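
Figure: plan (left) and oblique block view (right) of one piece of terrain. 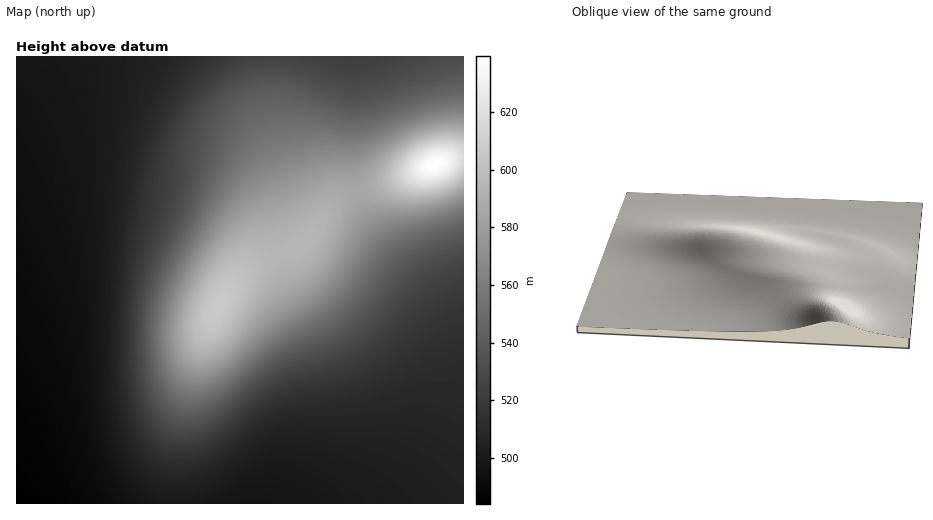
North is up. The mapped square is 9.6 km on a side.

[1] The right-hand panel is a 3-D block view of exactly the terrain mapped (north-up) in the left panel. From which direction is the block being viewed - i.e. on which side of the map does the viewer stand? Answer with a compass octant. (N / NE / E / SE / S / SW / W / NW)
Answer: E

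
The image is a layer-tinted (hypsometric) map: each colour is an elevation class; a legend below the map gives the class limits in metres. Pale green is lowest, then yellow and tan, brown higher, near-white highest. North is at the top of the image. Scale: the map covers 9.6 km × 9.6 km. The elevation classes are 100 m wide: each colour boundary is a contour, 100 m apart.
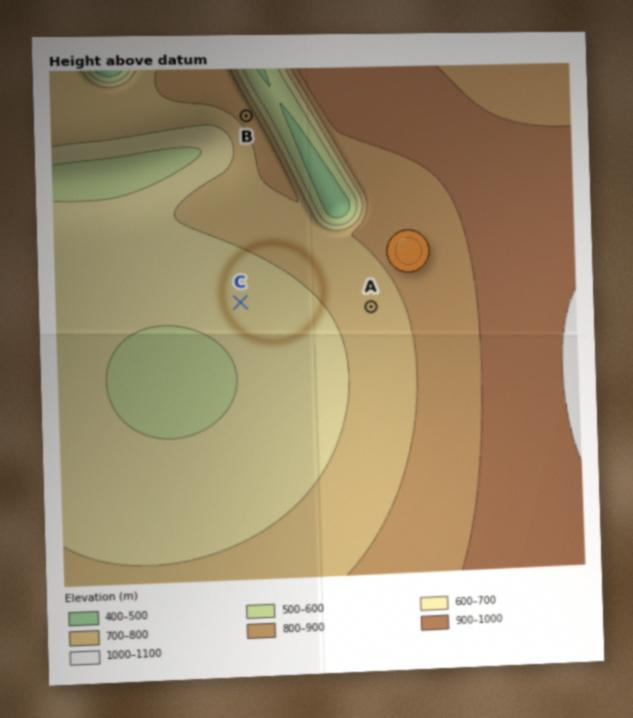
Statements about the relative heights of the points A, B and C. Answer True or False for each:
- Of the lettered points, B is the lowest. False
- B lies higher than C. True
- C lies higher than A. False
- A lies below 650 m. False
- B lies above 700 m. True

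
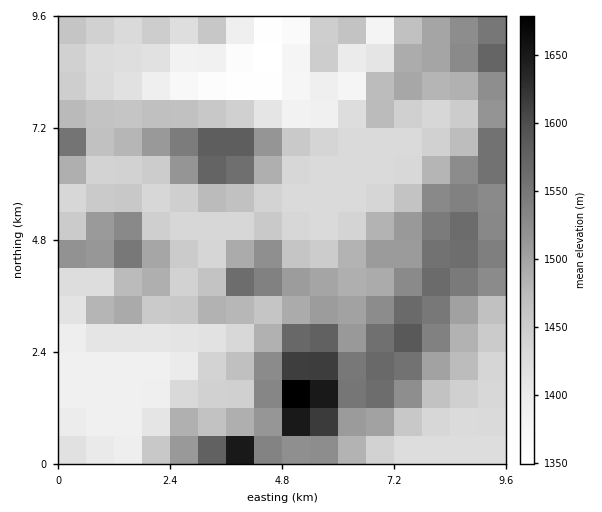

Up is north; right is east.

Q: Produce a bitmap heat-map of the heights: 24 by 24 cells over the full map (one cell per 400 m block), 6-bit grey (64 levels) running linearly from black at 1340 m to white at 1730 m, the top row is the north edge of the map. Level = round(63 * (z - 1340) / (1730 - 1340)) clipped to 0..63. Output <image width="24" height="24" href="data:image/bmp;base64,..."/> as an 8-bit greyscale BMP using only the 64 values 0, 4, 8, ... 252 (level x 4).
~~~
<image width="24" height="24" href="data:image/bmp;base64,Qk12BgAAAAAAADYEAAAoAAAAGAAAABgAAAABAAgAAAAAAEACAAATCwAAEwsAAAABAAAAAAAAAAAAAAEBAQACAgIAAwMDAAQEBAAFBQUABgYGAAcHBwAICAgACQkJAAoKCgALCwsADAwMAA0NDQAODg4ADw8PABAQEAAREREAEhISABMTEwAUFBQAFRUVABYWFgAXFxcAGBgYABkZGQAaGhoAGxsbABwcHAAdHR0AHh4eAB8fHwAgICAAISEhACIiIgAjIyMAJCQkACUlJQAmJiYAJycnACgoKAApKSkAKioqACsrKwAsLCwALS0tAC4uLgAvLy8AMDAwADExMQAyMjIAMzMzADQ0NAA1NTUANjY2ADc3NwA4ODgAOTk5ADo6OgA7OzsAPDw8AD09PQA+Pj4APz8/AEBAQABBQUEAQkJCAENDQwBEREQARUVFAEZGRgBHR0cASEhIAElJSQBKSkoAS0tLAExMTABNTU0ATk5OAE9PTwBQUFAAUVFRAFJSUgBTU1MAVFRUAFVVVQBWVlYAV1dXAFhYWABZWVkAWlpaAFtbWwBcXFwAXV1dAF5eXgBfX18AYGBgAGFhYQBiYmIAY2NjAGRkZABlZWUAZmZmAGdnZwBoaGgAaWlpAGpqagBra2sAbGxsAG1tbQBubm4Ab29vAHBwcABxcXEAcnJyAHNzcwB0dHQAdXV1AHZ2dgB3d3cAeHh4AHl5eQB6enoAe3t7AHx8fAB9fX0Afn5+AH9/fwCAgIAAgYGBAIKCggCDg4MAhISEAIWFhQCGhoYAh4eHAIiIiACJiYkAioqKAIuLiwCMjIwAjY2NAI6OjgCPj48AkJCQAJGRkQCSkpIAk5OTAJSUlACVlZUAlpaWAJeXlwCYmJgAmZmZAJqamgCbm5sAnJycAJ2dnQCenp4An5+fAKCgoAChoaEAoqKiAKOjowCkpKQApaWlAKampgCnp6cAqKioAKmpqQCqqqoAq6urAKysrACtra0Arq6uAK+vrwCwsLAAsbGxALKysgCzs7MAtLS0ALW1tQC2trYAt7e3ALi4uAC5ubkAurq6ALu7uwC8vLwAvb29AL6+vgC/v78AwMDAAMHBwQDCwsIAw8PDAMTExADFxcUAxsbGAMfHxwDIyMgAycnJAMrKygDLy8sAzMzMAM3NzQDOzs4Az8/PANDQ0ADR0dEA0tLSANPT0wDU1NQA1dXVANbW1gDX19cA2NjYANnZ2QDa2toA29vbANzc3ADd3d0A3t7eAN/f3wDg4OAA4eHhAOLi4gDj4+MA5OTkAOXl5QDm5uYA5+fnAOjo6ADp6ekA6urqAOvr6wDs7OwA7e3tAO7u7gDv7+8A8PDwAPHx8QDy8vIA8/PzAPT09AD19fUA9vb2APf39wD4+PgA+fn5APr6+gD7+/sA/Pz8AP39/QD+/v4A////ADQwKCAwXHB4vOCweGxwbFxMODg4ODg4OCwoICAkRHBocJiAbJCsjGhgTDw4ODg4OCQgICAgLFhYRExUgMzgrHBwbFhEPDg4PCAgICAgJDxIQEBMkNzwuISIjHhcSEQ8PCAgICAgICg8RERchLjYtJCUmIhoWFBEPCAgICAgICAwRFBofKTEoISEmJh8aGBIPCAkJCQkJCQoLDhUbJS4mHR0mKSQeGBQRCRAUFBIREhIQDg8SGSAeGhwkKCUfGRYTChEZGhURERUaGxYVGBobGhkeIyMiHRcUCwsOExYVEBAYJCIeHBsbGBcZHiIlIx0dGBQSGyEbFA8RHyUgGRUWFxkaGyAlJB8iHSAeIiAVEhAPExsbExARFRocGx0kJiEgEhgfIRoQDw8PDxEUEA8PEBQaHB4iJiIeDxEYGhMPDw8QEA8QDw8PDxAUGB4iIx8eDw8SEg8PERUaGBQQDw8PDw8PEBcfIB4eFhEPDxARGSElIxwUDw8PDw8PDxIaHiAiIxkQEhYXHiYpKSQaEg8PDw8PDxAVGSIoJBsTFhwdICUmJiIZExEQDw8PDw8QEhkkFxcUFBcYGRgYFxMNCAgKDRMTEA8PEBUfExMQDw4MCgcGBQQDBQcFBxMbFxISExgeEhANDAoHBAMCAgICBAoJBAoXGhgYGBofEQ8NDQ0KBgYFAwICBAwRCQUQGRkaHSEmEhIPDhAQCw0OBgICBAsXFAYJFRkZHSMlFBMQDhESDREVDAQCAgYVGQgGEhgaHCAhA=="/>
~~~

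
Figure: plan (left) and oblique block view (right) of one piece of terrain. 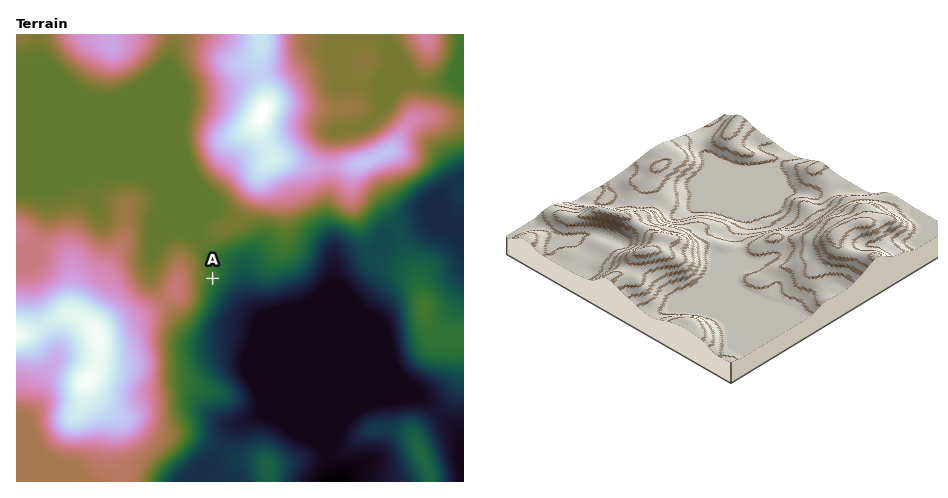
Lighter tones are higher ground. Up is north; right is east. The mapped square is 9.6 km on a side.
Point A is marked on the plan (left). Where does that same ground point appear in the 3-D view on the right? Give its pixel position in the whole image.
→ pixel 752 237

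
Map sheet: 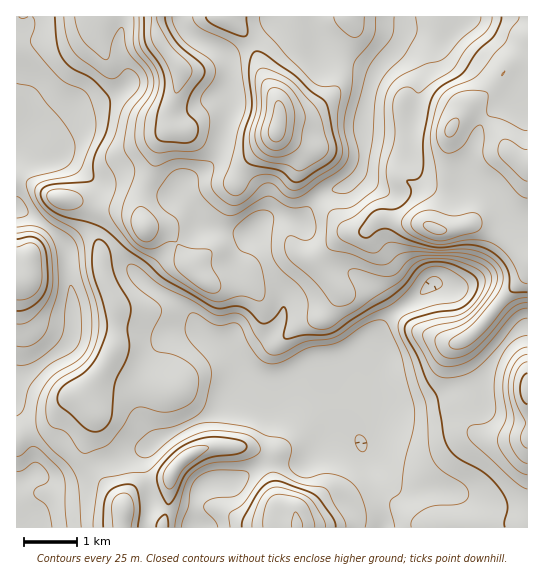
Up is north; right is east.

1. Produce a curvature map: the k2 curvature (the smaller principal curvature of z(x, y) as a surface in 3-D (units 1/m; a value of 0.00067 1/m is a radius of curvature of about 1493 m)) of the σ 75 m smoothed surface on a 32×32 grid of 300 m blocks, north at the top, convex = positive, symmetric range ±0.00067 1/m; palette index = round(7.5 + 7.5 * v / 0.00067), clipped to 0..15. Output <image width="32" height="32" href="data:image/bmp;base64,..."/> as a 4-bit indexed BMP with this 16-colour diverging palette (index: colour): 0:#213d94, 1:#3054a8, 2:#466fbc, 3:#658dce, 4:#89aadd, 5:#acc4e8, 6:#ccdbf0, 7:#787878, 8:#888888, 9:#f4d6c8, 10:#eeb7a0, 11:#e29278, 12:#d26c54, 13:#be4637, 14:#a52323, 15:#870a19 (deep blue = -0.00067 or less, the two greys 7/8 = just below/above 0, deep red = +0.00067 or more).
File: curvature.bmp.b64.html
<image width="32" height="32" href="data:image/bmp;base64,Qk12AgAAAAAAAHYAAAAoAAAAIAAAACAAAAABAAQAAAAAAAACAAATCwAAEwsAABAAAAAAAAAAlD0hAKhUMAC8b0YAzo1lAN2qiQDoxKwA8NvMAHh4eACIiIgAyNb0AKC37gB4kuIAVGzSADdGvgAjI6UAGQqHAHZXZ3MnJFZpeYdWRYiHd3h3WFbGBCR1Spt0R0Z3dmZmZ1ZkdAghRBeFJndnZlVmZUNGZUUaQBIBETZmdndndmdyd2VUBJZXZIVWZnd3eHZpZXZmZkAXiIV2d3d3Zoh2ald2mXZlACM0Vnd3d2Z4dUVHh4hleIVGZ3d3d3dWeHQnRZl3ZniYR3d3d3d2VlZzO1JXZ2Z4mFZlRnd3dUdTQztjEleFZ4dWRlJFZ3RGh0AIh0I3hmZlVUiWIRRiaJmSAmdjNmZ2ZDNGVnthIoiFaAFkQjeHdzBTSEZ3dyAEU0dRmDA3hkAGlmg2Z5d2ATIEVJowaGIFeIV3NndjSGAiADl4IHgwV5hlhFiGM3gwADJInABmBVNnhmOIZViDE5RFZ1ADQiulZVQ0djeZc2qndXcARlVohWVVMjNGZpRqdYZmB9hkd1VkaYJEFERjNEVmViR1NFZlVYpySUAjNmVndUhiE1dlVTNGRDiHIUlkZmV4ZmRYZnZ1JEiEi1E3U2ZGlnd2RWeZqDFbxGdCR1KpNYV3d2Voh3dRN4Z3QjdRiGVmd3ZlRWdUYxanZmIpcYmGZ3ZmVTE2dUI3p0VzKINYZnd2d2hRNqhRVlQ2ZTRmRFeHdmeII3d0IlZUZmZEV1WHhnVYhxSmECVWV2VoZWZjVmh1WIgiYwaJZWdlmGVndjNW"/>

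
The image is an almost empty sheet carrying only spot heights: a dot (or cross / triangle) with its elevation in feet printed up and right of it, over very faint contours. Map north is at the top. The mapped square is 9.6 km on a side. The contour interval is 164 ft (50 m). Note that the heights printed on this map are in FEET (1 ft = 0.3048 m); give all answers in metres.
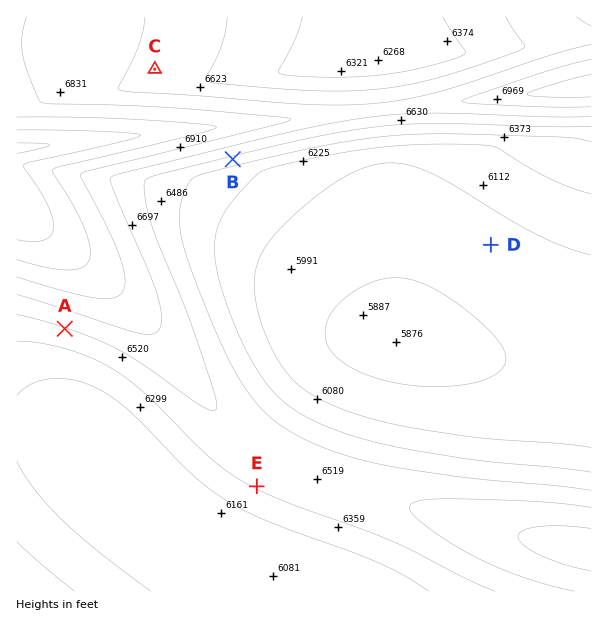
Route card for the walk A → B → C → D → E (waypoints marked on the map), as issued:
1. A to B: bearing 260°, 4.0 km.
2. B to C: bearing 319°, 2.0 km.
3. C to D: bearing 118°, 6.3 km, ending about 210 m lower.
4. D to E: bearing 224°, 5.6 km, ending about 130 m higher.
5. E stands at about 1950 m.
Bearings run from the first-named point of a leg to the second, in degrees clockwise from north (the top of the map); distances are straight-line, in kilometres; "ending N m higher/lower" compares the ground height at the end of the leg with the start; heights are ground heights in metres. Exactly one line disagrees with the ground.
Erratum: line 1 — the bearing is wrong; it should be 045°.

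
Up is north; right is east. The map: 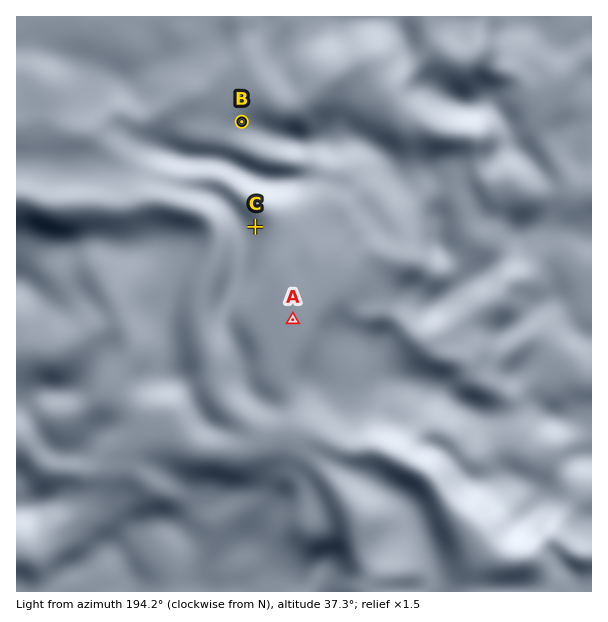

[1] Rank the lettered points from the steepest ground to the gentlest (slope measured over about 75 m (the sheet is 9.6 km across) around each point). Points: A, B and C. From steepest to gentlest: C B A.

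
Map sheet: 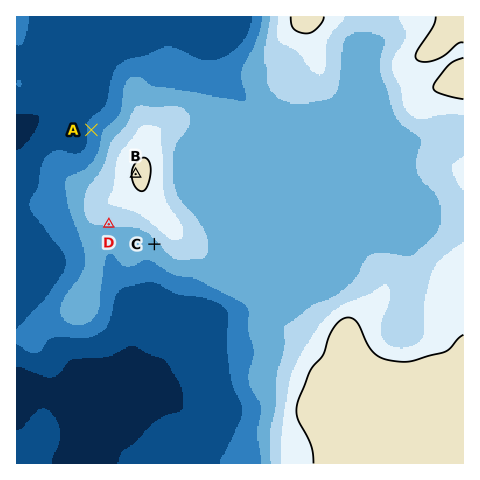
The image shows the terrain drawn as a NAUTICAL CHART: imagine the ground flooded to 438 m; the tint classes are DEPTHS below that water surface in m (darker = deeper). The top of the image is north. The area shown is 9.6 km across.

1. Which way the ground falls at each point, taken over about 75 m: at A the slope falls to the W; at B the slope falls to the W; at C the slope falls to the SW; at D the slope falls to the S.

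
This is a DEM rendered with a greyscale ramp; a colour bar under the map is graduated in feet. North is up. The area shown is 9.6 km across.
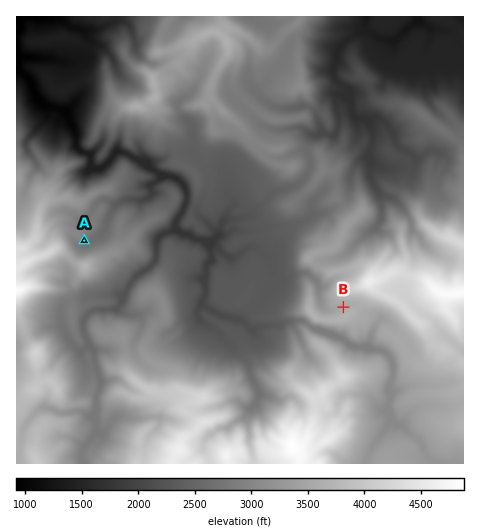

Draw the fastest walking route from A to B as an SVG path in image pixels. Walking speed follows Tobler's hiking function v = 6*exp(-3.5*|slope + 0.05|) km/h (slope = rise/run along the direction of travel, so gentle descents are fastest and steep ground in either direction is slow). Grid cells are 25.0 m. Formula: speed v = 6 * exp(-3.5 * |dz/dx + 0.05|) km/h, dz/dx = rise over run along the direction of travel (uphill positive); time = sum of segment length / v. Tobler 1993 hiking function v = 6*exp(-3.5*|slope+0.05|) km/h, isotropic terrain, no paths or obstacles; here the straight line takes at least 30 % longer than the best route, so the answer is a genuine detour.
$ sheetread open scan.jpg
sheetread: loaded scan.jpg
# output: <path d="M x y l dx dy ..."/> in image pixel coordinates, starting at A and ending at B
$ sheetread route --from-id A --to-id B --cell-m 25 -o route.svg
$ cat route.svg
<path d="M84 241l0 4 3 1 5 0 5-2 4 0 19-10 4 0 16-9 4 0 2 2 0 2 2-1-1 2 3-1-2 2 3-1-1 2 2-1-1 3 2-2-1 4 1-1 9-5 7 0 2 2 9 0 7 4 3 0 23 10 2-1 2 1 6 6 5 3 13 0 7-4 7 0 9 5 8 0 19 9 4 5 7 3 3 0 4 3 6 5 3 5 0 4 8 16 1 1 2 1 8 0 3-1 3 0"/>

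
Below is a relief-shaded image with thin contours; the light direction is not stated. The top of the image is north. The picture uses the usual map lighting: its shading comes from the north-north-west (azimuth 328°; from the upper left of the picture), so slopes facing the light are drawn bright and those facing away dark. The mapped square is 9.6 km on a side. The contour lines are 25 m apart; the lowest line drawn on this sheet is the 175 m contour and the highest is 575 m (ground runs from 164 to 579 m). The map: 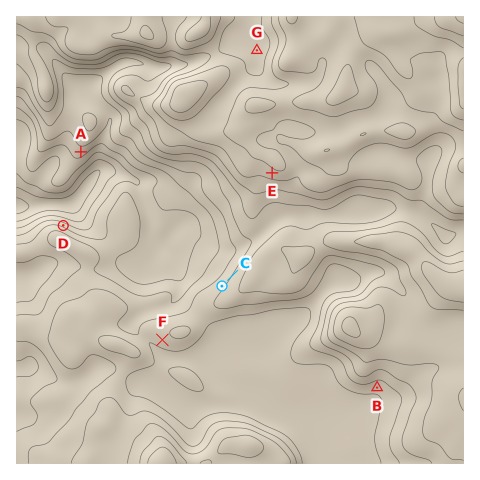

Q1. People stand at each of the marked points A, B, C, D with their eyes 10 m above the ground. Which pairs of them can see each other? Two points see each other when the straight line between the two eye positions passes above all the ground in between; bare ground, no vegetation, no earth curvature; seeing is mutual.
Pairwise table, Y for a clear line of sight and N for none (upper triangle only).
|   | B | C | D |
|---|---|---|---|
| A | N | Y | Y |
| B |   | N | N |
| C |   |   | Y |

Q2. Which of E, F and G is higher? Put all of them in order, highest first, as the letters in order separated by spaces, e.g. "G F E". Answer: E G F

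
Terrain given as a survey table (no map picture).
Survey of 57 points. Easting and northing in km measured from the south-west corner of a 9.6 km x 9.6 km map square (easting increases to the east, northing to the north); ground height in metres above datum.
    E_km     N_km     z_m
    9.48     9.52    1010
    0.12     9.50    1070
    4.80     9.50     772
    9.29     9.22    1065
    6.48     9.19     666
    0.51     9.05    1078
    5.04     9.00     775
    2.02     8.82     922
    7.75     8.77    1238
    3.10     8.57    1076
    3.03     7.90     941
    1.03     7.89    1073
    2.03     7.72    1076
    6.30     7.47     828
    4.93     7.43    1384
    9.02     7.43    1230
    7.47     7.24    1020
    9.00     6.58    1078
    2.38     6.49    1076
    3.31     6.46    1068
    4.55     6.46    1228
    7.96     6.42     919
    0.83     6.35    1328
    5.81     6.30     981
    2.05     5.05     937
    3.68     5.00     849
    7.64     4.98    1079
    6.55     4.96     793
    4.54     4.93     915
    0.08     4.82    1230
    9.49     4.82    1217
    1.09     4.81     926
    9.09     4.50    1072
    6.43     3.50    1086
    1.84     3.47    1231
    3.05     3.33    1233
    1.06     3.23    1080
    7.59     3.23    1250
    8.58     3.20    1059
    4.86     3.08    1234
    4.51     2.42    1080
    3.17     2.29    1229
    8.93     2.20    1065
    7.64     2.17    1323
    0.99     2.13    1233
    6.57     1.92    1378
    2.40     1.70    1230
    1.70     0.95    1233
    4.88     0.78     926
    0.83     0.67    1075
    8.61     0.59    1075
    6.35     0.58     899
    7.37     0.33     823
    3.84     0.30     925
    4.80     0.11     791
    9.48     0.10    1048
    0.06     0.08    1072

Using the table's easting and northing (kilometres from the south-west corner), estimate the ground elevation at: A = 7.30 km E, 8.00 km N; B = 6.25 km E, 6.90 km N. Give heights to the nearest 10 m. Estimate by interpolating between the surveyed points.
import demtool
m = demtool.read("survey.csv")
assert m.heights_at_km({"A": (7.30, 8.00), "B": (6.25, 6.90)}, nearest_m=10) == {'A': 1130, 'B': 790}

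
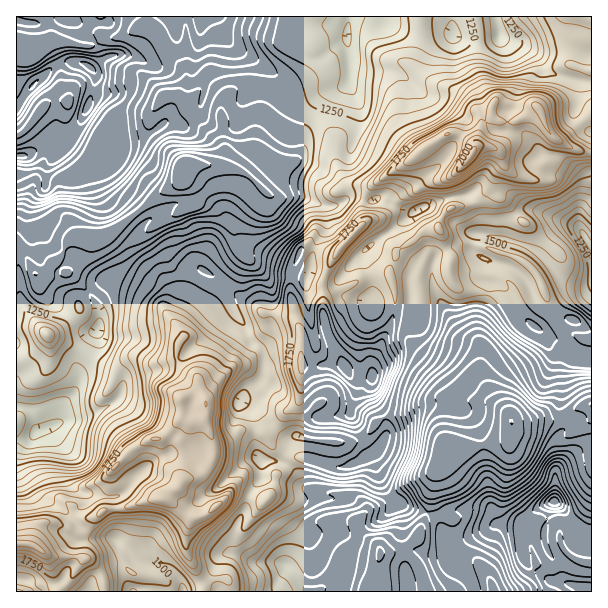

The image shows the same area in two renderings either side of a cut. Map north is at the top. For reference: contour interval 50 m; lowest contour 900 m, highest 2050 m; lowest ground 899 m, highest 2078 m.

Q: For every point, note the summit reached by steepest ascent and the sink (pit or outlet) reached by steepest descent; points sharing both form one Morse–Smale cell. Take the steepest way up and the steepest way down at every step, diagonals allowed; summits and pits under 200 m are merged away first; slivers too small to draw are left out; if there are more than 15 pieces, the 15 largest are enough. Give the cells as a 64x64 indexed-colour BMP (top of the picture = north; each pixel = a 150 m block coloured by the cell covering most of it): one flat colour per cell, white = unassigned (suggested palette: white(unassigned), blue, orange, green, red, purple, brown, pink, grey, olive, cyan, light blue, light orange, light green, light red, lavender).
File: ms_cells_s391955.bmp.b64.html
<image width="64" height="64" href="data:image/bmp;base64,Qk12CAAAAAAAAHYAAAAoAAAAQAAAAEAAAAABAAQAAAAAAAAIAAATCwAAEwsAABAAAAAAAAAA////ALR3HwAOf/8ALKAsACgn1gC9Z5QAS1aMAMJ34wB/f38AIr28AM++FwDox64AeLv/AIrfmACWmP8A1bDFAO7u7u7u7uAAAAAAAAAAAAC7mZmZmZmVVVVVVVVVVVVV7u7u7u7uAAAAZmYAAAAAC7u5mZmZmZVVVVVVVVVVVVXu7u7u7u4AAAZmZgAAAAC7u7ubu5mZlVVVVVVVVVVVVe7u7u7u7gBmZmZmAAC7u7u7u7u7mZlVVVVVVVVVVVVV7u7u7u7uZmZmZmZmu7u7u7u7u7uZlVVVVVVVVVVVVVX/7u7u7uZmZmZmZma7u7u7u7u7u5mZVVVVVVVVVVVVVf/u7u5mZmZmZmZmZru7u7u7u7uZmZmVVVVVVVVVVVVV//7v82ZmZmZmZmZma7u7u7u7u5mZmZVVVVVVVVVVVVX///8zNmZmZmZmZmZru7u7u7u7mZmZmVVVVVVVVVVVVf////MzZmZmZmZmZma7u7u7u7u5mZmZVVVVVVVVVVVV////8zM2ZmZmZmZmZru7u7u7uZmZmZlVVVVVVVVVVVX////zMzZmZmZmZmZmu7u7mZmZmZmZmVVVVVVVVVVVVf///zMzNmZmZmZmZmZruZmZmZmZmZmZVVVVVVVVVVVV////MzM2ZmZmZmZmZmmZmZmZmZmZmZmVVVVVVVVVVVX///8zMzNmZmZmZmZmYAmZmZmZmZmZmZVVVVVVVVVVVf///zMzMzZmZmZmZmZgAJmZmZmZmZmZmVVVVVVVVVVV///zMzMzM2ZmZmZmZmAAmZmZmZmZmZmZRERFVVVVVVUA/zMzMzMzMzZmZjNmYARERERESZmZmZRERERFVVVVVQDMMzMzMzMzM2ZjMzMwpEREREREmZmZlEREREVVVVVVAMzDMzMzMzMzZmMzMzqqRERERERJmZlERERESIiIhVUMzMMzMzMzMzNmYzMzCqqkRERERERERERERESIiIiIVczMzDMzMzMzMzZjMzqqqqRERERERERERERIiIiIiIiIzMzMwzMzMzMzMzMzM6qqqkRERERERERERIiIiIiIiIjMzMzDMzMzMzMzMzMzOqqqRERERERERERIiIiIiIiIiMzMzMMzMzMzMzMzMzM6qqpERERERERERIiIiIiIiIiIzMzMwzMzMzMzMzMzMzOqqkRERERERERIiIiIiIiIiIjMzMzMMzMzMzMzMzMzOqqqRERERERESIiIiIiIiIiId8zMzMzDMzMzMzMzMzOqqqpERERERESIiIiIiIiIiId3zMzMzMMzMzMzMzMzM6qqqkRERERERIiIiIiIiIiHd3fMzMzMwzMzMzMzMzM6qqqkREREREREiIiIiIiIiHd3d8zMzMzDMzMzMzMzMzqqqqRERERERESIiIiIiIh3d3d3zMzMzMMzMzMzMzMzqqqqpERERERERIiIiIiIh3d3d3fMzMzMwzMzMzMzMzqqqqqkREREREREiIiIiIiHd3d3d8zMzMwzMzMzMzMzOqqqqkRERERERESIiIiIiId3d3d3zMzMwzMzMzMzMzERqqqqpERERERERIiIiIiId3d3d3fMLMwzMzMzMzMxERGqqqqkREREREREiIh3d3d3d3d3d8IiAAMzMzMzMRERERqqqqRERERERERIiHd3d3d3d3d3wiIgAzMzMzMxERERGqqqpERERERERERId3d3d3d3d3ciIiAAMzMzMxEREREaqqqqqqpEREREREQAB3d3d3d3dyIiIiIjMzMzEREREaqqqqqqqqREREREQAAHd3d3d3d3IiIiIiIjMzERERERqqqqqqqqqkRERERAAAB3d3d3d3ciIiIiIiIjMzEREREaqqqqqqqqqkREREAAB3d3d3d3dyIiIiIiIiIzMzERERGqqqqqqqqqqk3URAAHd3d3d3d3IiIiIiIiIiMzMxERERqqqqERGqqh3d3UREd3d3d3d3ciIiIiIiIiIjMzERERERERERERERER3d3d3Xd3d3d3dyIiIiIiIiIiIjERERERERERERERERER3d3d13d3d3d3IiIiIiIiIiIiIRERERERERERERERERERHd3Xfd13d3ciIiIiIiIiIiIhEiIiIRERERERERERERER3d3d3Xd3dwIiIiIiIiIiIiIiIiIiIiEREREREREREREd3d3d13d3AAIgIiIiIiIiIiIiIiIiIhERERERERERER3d3d3XcAAAAAAiIiIiIiIiIiIiIiIiERERERERERERHd3d3d0QAAAAAAIiIiIiIiIiIiIiIiIRERERERERERER3d3d0REAAAAAAiIiIiIiIiIiIiIiIhEREREREREREREd3d3RERAAAAAAIiIiIiIiIiIiIiIiIRERERERERERER3dEREREQAAAAAiIiIiIiIiIiIiIiIhERERERERERERERERERERAAAAACIiIiIiIiIiIiIiIiIRERERERERERERERERERECAAAAAiIiIiIiIiIiIiIiIiIhERERERERERERERERESIgAAACIiIiIiIiIiIiIiIiIiERERERERERERERERERIiIAACIiIiIiIiIiIiIiIiIiIREREREREREREREREREiIiIiIiIiIiIiIiIiIiIiESIhERERERERERERERERESIiIiIiIiIiIiIiIiIiIiEREiERERERERERERERERERIiIiIiIiIiIiIiIiIiIiEREREREREREREREREREREREiIiIiIiIiIiIiIiIiIiIhEREREREREREREREREREREQAAIiIiIiIiIiIiIiIiIiERERERERERERERERERERER"/>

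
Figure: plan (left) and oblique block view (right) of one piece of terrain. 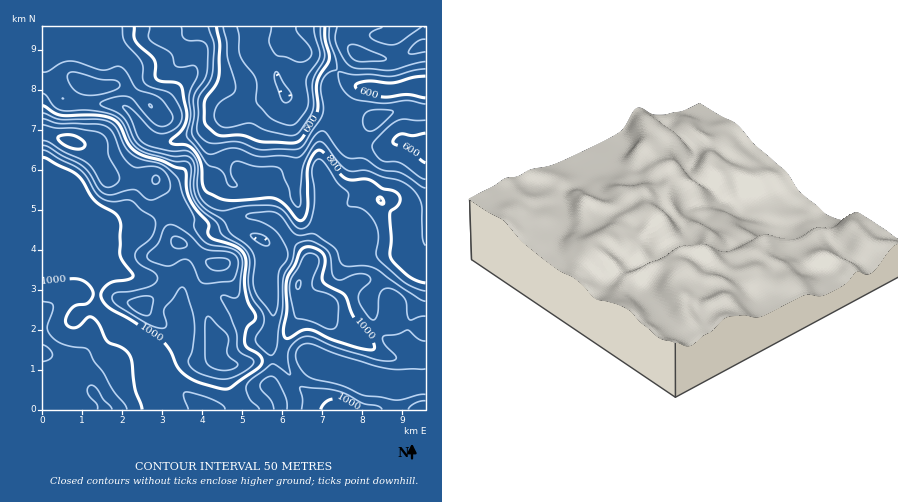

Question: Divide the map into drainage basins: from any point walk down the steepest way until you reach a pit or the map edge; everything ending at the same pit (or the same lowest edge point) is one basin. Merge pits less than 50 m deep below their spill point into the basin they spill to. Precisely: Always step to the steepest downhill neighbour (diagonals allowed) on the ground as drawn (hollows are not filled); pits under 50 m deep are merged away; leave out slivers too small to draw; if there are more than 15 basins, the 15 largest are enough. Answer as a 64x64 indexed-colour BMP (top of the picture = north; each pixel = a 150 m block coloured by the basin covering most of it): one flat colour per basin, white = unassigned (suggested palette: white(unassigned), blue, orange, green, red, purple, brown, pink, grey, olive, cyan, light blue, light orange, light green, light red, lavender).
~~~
<image width="64" height="64" href="data:image/bmp;base64,Qk12CAAAAAAAAHYAAAAoAAAAQAAAAEAAAAABAAQAAAAAAAAIAAATCwAAEwsAABAAAAAAAAAA////ALR3HwAOf/8ALKAsACgn1gC9Z5QAS1aMAMJ34wB/f38AIr28AM++FwDox64AeLv/AIrfmACWmP8A1bDFABEREREREREREREREREREREVVVVVVVVVUzMzMzMzMzMzEREREREREREREREREREREVVVVVVVVVUzMzMzMzMzMzMRERERERERERERERERERERVVVVVVVVUzMzMzMzMzMzMxERERERERERERERERERERVVVVVVVVMzMzMzMzMzMzMzERERERERERERERERERERFVVVVVVVMzMzMzMzMzMzMzMREREREREREREREREREREVVVVVVVUzMzMzMzMzMzMzMxERERERERERERERERERERVVVVVVUzMzMzMzMzMzMzMzERERERERERERERERERERFVVVVVUzMzMzMzMzMzMzMzMRERERERERERERERERERERERERFTMzMzMzMzMzMzMzMxERERERERERERERERERERERERERMzMzMzMzMzMzMzMzEREREREREREREREREREREREREREzMzMzMzMzMzMzMzMRERERERERERERERERERERERERERMzMzMzMzMzMzMzMxEREREREREREREREREREREREREREzMzMzMxERMzMzMzERERERERERERERERERERERERERETMzMzMxERETMzMzMREREREREREREREREREREREREREREzMzMRERERETMiIhERERERERERERERERERERERERERERMzMRERERERIiIiEREREREREREREREREREREREREREREzMxEREREREiIiIREREREREREREREREREREREREREREREiERERERESIiIhERERERERERERERERERERERERERERIiIiERERERIiIiEREREREREREREREREREREREREREREiIiIiERERIiIiIRERERERERERERERERERERERERERESIiIiIRERIiIiIhERERERERERERERERERERERERERERIiIiIiISIiIiIiERERERERERERERERERERERERERERESIiIiIiIiIiIiIRERERERERERERERERERERERERERERIiIiIiIiIiIiIhERERERERERERERERERERERERERERESIiIiIiIiIiIiERERERERERERERERERERERERERERERESIiIiIiIiIiIRERERERERERERERERERERERERERERERERIiIiIiIiIhERERERERERERERERERERERERERERERERESIiIiIiIiEREREREREREREREREREREREREREREREREREiIiIiIiIRERERERERERERERERERERERERERERERERERIiIiIiIhEREREREREREREREREREREREREREREREREREiIiIiIiEREREREREREREREREREREREREREREREREREREiIiIiIRERERERERERERERERERERERERERERERERERERIiIiIhERERERERERERERERERERERERERERERERERERESIiIiEREREREREREREREREREREREREREREREREREREREiIiIRERERERERERERERERERERERERERERERERERERESIiIhERERERERERERERERERERERERERERERESIiEREiIiIiERERERERERERERERERERERERERERERESIiIiIiIiIiIRERERERERERERERERERERERERERERERIiIiIiIiIiIhERERERERERERERERERERERERERERERIiIiIiIiIiIiEREREREREREREREREREREREREREREREiIiIiIiIiIiIRERERERERERERERERERERERERERERESIiIiIiIiIiIhERERERERERERERERERERERERERERERIiIiIiIiIiIiEREREREREREREREREREREREREREREREiIiIiIiIiIiIRERERERERERERERERERERERERERERESIiIiIiIiIiIhEREREREREREREREREREREREREREREREiIiIiIiIiIiERERERERERERERERERERERERERERERESIiIiIiIiIiIREREREREREREREREREREREREREREREREiIiIiIiIiIhERERERERERERERERERERERERERERERESIiIiIiIiIiERERERERERERERERERERERERERERERERIiIkREQiIiIREREREREREREREREREREREREREREREREiJERERERERBERERERERERERERERERERERERERERERERJEREREREREERERERERERERERERERERERERERERERERREREREREREQRERERERERERERERERERERERERERERERFERERERERERBEREREREREREREREREREREREREREREREUREREREREREERERERERERERERERERERERERERERERERREREREREREQREREREREREREREREREREREREREREREREURERERERERBERERERERERERERERERERERERERERERERFEREREREREERERERERERERERERERERERERERERERERERREREFEREQREREREREREREREREREREREREREREREREREREREREURBEREREREREREREREREREREREREREREREREREREREREUERERERERERERERERERERERERERERERERERERERERERERERERERERERERERERERERERERERERERERERERERERERERERERERERERERERERERERERERERERERERERERERER"/>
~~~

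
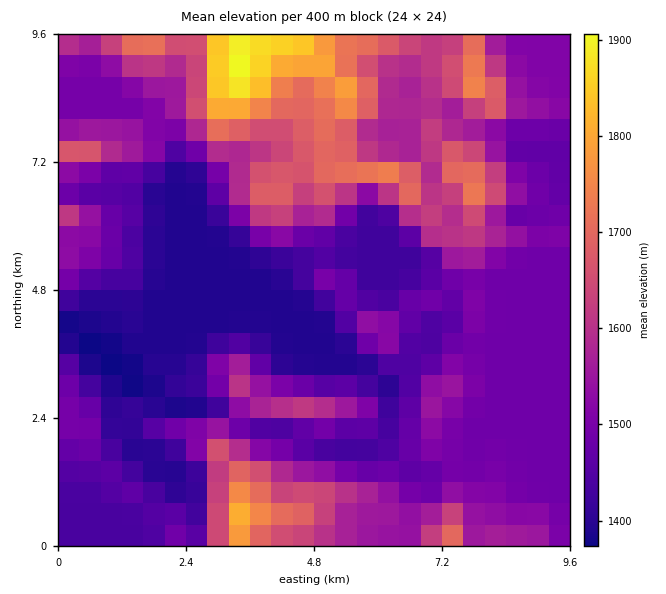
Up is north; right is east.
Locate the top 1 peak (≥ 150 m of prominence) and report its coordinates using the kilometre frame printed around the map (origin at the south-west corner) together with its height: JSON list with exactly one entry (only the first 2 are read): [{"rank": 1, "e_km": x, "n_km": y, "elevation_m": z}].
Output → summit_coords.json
[{"rank": 1, "e_km": 3.26, "n_km": 8.96, "elevation_m": 1919}]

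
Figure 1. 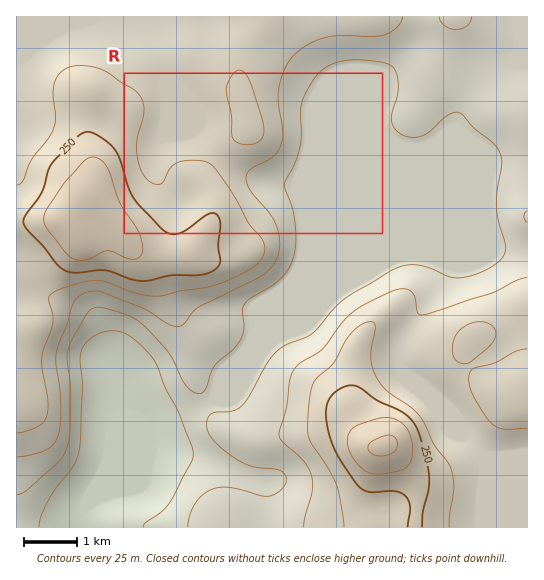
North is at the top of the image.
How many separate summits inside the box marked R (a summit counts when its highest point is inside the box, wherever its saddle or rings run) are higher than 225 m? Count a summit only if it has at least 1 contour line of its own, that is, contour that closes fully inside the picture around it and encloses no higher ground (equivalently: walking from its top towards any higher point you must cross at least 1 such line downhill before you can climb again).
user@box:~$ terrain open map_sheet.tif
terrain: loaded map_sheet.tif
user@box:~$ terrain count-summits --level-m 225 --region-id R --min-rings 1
1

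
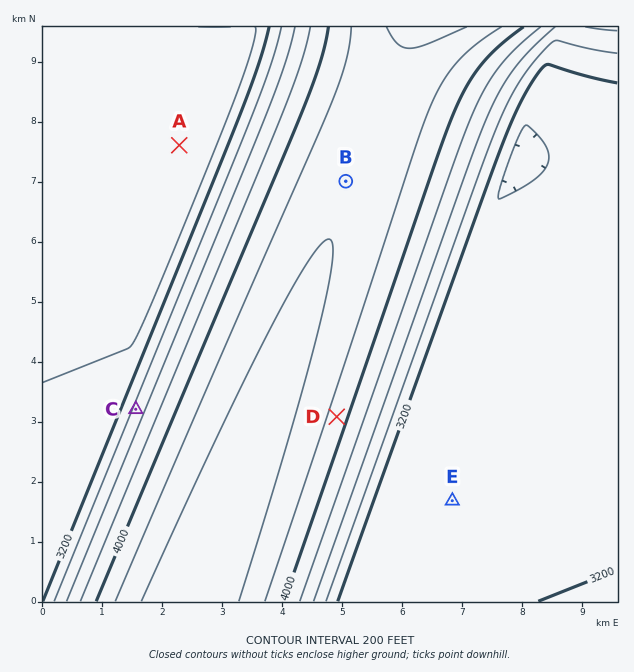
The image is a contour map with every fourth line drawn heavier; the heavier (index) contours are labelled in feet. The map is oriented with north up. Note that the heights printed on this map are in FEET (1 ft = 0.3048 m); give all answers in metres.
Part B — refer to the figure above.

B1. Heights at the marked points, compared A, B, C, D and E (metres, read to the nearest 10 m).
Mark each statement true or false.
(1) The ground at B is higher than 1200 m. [true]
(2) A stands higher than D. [false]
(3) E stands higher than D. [false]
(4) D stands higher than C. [true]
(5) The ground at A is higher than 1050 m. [false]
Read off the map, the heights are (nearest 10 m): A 890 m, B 1330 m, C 1050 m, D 1250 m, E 960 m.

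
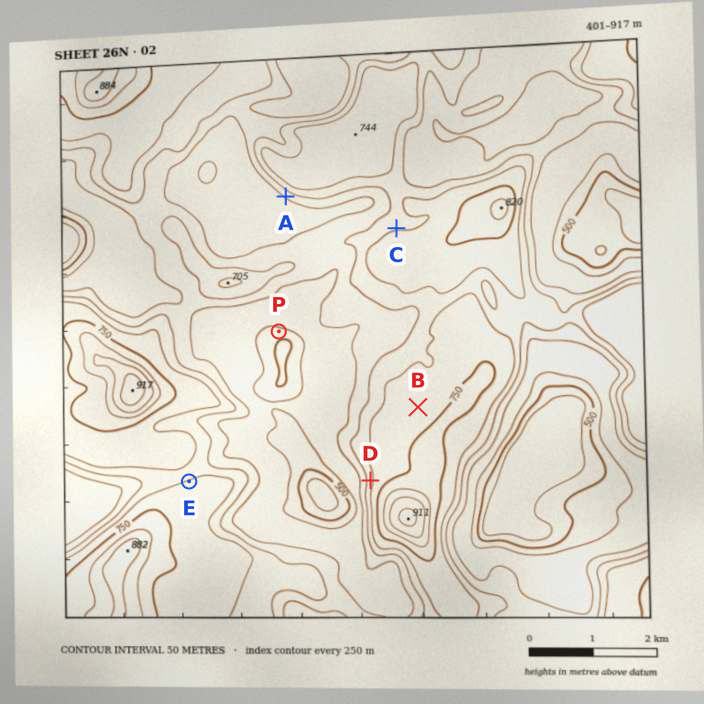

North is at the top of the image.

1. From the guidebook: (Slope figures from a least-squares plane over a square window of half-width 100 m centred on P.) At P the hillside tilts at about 13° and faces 187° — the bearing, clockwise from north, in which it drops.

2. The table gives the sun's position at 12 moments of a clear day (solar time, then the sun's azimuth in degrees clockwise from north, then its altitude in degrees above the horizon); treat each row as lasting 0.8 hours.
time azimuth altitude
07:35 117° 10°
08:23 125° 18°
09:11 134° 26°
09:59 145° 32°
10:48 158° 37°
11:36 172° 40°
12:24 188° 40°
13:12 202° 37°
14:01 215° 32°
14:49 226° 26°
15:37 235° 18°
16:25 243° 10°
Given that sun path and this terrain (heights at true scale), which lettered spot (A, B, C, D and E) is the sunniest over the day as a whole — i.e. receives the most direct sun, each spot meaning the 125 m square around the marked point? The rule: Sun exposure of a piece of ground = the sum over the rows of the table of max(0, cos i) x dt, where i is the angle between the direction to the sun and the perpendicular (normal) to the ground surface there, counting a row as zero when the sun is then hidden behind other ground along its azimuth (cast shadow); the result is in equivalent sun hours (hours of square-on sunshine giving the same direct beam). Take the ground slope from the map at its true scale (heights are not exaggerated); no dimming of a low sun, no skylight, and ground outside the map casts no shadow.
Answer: A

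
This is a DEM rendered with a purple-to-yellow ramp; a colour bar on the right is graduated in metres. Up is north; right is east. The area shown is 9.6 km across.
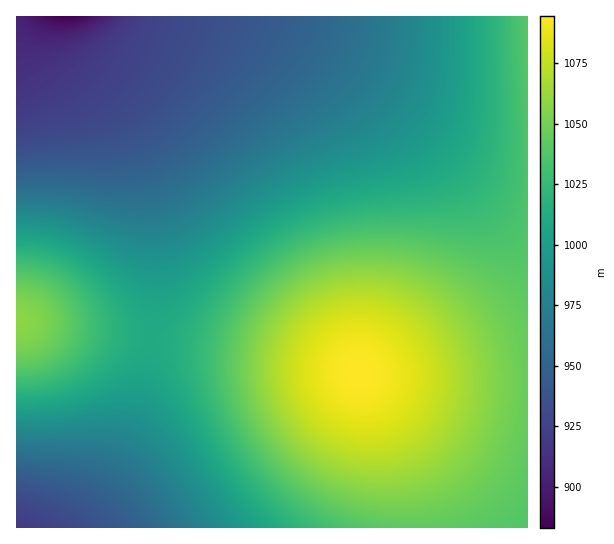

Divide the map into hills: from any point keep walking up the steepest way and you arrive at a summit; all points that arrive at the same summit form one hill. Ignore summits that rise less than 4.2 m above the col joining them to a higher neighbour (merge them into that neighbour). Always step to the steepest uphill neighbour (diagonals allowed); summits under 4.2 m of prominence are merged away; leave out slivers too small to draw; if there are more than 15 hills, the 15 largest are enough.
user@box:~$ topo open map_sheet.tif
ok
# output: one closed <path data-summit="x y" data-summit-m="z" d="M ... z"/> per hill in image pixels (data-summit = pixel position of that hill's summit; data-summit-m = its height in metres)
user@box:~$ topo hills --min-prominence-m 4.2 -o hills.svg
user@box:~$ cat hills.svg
<path data-summit="359 373" data-summit-m="1095" d="M241 16l-177 1 0 18 8 23 39 43 22 38 16 54 7 53-1 73-7 47-8 35-12 37-21 47-19 29-12 13 451 1 1-358-33-5-28-12-25-16-57-44-47-32-48-26z"/><path data-summit="18 322" data-summit-m="1058" d="M63 16l-47 1 1 511 58 0 20-23 24-44 18-51 11-44 7-47 1-73-5-45-8-35-10-27-13-25-15-20-33-36-7-16z"/><path data-summit="527 17" data-summit-m="1040" d="M527 16l-286 1 21 6 28 12 48 26 47 32 57 44 25 16 28 12 32 4z"/>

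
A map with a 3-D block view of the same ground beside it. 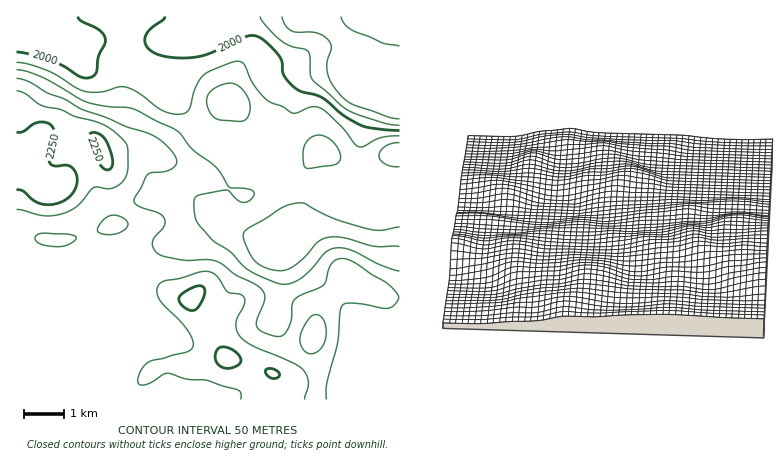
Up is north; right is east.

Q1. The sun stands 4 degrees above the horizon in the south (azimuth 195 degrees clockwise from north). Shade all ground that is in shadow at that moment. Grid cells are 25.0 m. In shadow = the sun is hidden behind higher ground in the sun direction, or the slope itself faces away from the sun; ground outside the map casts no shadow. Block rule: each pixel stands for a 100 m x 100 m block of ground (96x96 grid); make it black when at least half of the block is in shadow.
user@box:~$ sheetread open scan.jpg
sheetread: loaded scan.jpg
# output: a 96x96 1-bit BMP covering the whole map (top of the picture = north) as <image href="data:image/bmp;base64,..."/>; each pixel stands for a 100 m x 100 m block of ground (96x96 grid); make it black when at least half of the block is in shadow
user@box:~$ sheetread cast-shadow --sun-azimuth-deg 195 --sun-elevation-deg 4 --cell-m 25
<image width="96" height="96" href="data:image/bmp;base64,Qk2+BAAAAAAAAD4AAAAoAAAAYAAAAGAAAAABAAEAAAAAAIAEAAATCwAAEwsAAAIAAAAAAAAA////AAAAAAAAAAAAAAAAAAAAAAAAAAAAAAAAAAAAAAAAAAAAAAAAAAAAAAAAAAAAAAAAAAAAAAAAAAAAAAAAAAAAAAAAAAAAAAAAAAAAAAAAAAAAAAAAAAcAAAAAAAAAAAAAAH+AAAAAAAAAAAAAA/8AAAAAAAAAAAAAD/8AAAAAAAAAAAAAP/8AAAAAAAAAAAAD//4AAAAAAAAAAAAP//wAAAAAAAAAAAAP//wAAAAAAAAAAAAf//wAAAAAAAAAAAAP//wAAAAAAAAAAAAP//wAAAAAAAAAAAAH//wAAAAAAAAAAAAH//wAAAAAAAAAAAAD//gcAAAAAAAAAAAA//gcAAAAAAAAAAAAP/gcAAAAAAAAAAAAB/A+AAAAAAAAAAAAAOA+AAAAAAAAAAAAAAB+AAAAAAAAAAAAAAH+AAAAAAAAAAAA4D/8AAAAAAAAAfAD///8AAAAAAAAB/4P///wAA8AAAAAB//////gAP8AAAAAD//////gA/8AAAAAD//////gB/8AAAAAD//////gH/8AAAAAD//////gP/8AAAAAB//////g//8AAAAAB/////////8AAAAAA/////////8AAAAAA/////////8AAAAAAf////////8AAAAAAP////D///8AAAAAAH///+A///8AeAAAAD///8Af//8B/wAAAB///8AH//8AHwAAAB///4AD//8AAAAAAA///4AB/8AAAAP/AAf/jwAAfAAAAAP/gAf/AAAAAAAAAAP/wAP+AAAAAAAAAAH/wAH8AAAAD8AAAAD/gAD4AAAA/+AAAAB/AAAwAAAD/+AAAAAAAAAAAAAD/8AAAAAAAAAAAAAAP8AAAAAAAAAAAAAAB8AAAAAAAAAAAAAAAAAAAAAAAAAAAAAAAAAAAAAAAAAAAAAAAAAAAAAAAABgAAAAAAAAAAAAAAPwAAAAAAAAAAAAAA/gAAAAAAAAAAAAAH/gAAAAAAAAAAAAB//gAAAAAAAAAACAD//AAAAA+AAAAAHAP/+AAAAB//8AAAPx//wAAAAH//8AAAf///gAAAAf//8AAA////AAAAA///8AAD////AAAAAf//8AAf////AAAAAf//8D//////AAAAAP//8H//////AAAAAP//8P//////AAAAAP//8f//////AAAAA///8///////AABgH///////////AAH4f///////////AAf5////////////AB//////////////B///////////////D//////////////+H//////////////+D//5///////////+D//w///////////+D//gf//////////8f//gP//////////////AD/////////////+Bh/////////////8H4/////////////8f+///9///////////////9///////////////8///////////////8///////////////8//////8H///////8f////wAB///////kf////gAAf//////gf////gAAP//////A="/>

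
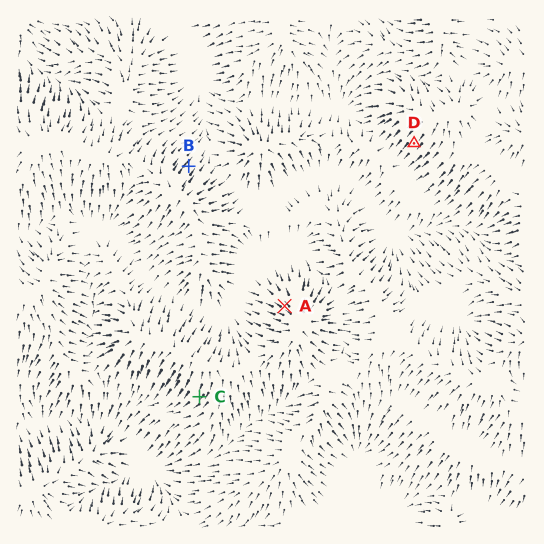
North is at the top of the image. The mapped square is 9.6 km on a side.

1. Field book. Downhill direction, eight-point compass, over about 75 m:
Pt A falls NW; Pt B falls NE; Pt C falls SW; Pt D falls SW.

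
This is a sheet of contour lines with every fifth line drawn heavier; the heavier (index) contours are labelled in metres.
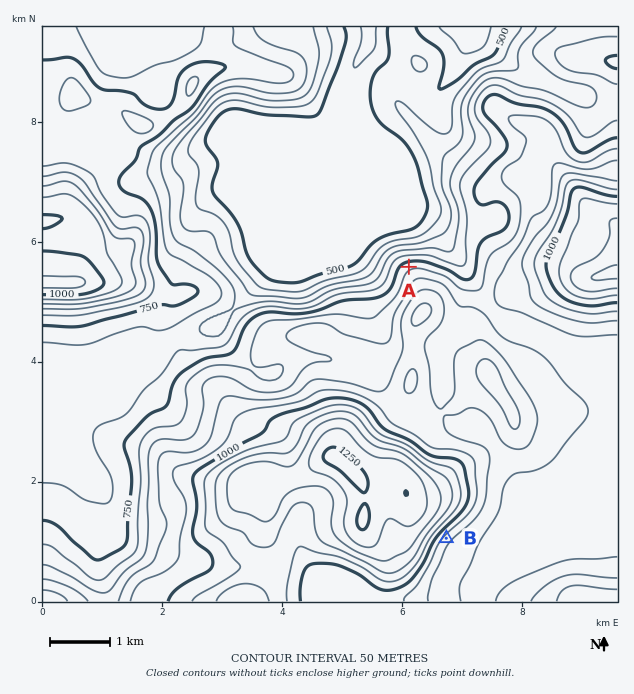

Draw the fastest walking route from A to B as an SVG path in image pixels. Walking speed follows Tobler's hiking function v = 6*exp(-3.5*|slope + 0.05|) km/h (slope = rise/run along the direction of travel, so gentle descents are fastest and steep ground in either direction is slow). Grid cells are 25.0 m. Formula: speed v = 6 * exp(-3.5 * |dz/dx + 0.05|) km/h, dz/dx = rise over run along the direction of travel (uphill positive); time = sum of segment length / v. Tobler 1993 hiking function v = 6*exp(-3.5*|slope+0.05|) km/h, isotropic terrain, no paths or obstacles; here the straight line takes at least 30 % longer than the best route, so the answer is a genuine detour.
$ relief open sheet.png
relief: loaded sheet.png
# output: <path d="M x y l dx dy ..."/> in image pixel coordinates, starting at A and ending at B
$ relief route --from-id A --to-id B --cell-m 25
<path d="M409 267l1 0 12 6 18 18 6 12 0 64 6 12 0 3 2 3 0 5 10 21 0 10 2 3 0 3 13 27 0 44-7 15-26 25"/>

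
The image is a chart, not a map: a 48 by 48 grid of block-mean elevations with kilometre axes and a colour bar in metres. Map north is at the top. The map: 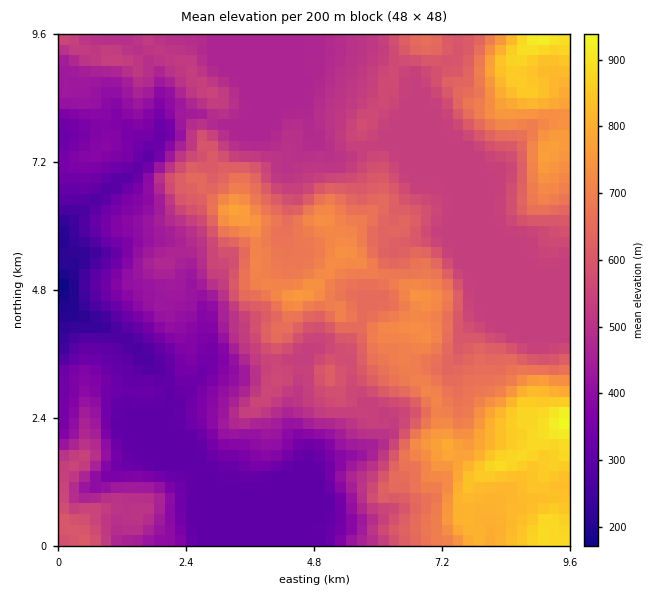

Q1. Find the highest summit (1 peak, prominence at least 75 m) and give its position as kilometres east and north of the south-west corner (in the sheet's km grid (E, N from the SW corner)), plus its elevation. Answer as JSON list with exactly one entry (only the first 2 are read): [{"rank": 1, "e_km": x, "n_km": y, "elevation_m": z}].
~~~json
[{"rank": 1, "e_km": 3.24, "n_km": 6.29, "elevation_m": 784}]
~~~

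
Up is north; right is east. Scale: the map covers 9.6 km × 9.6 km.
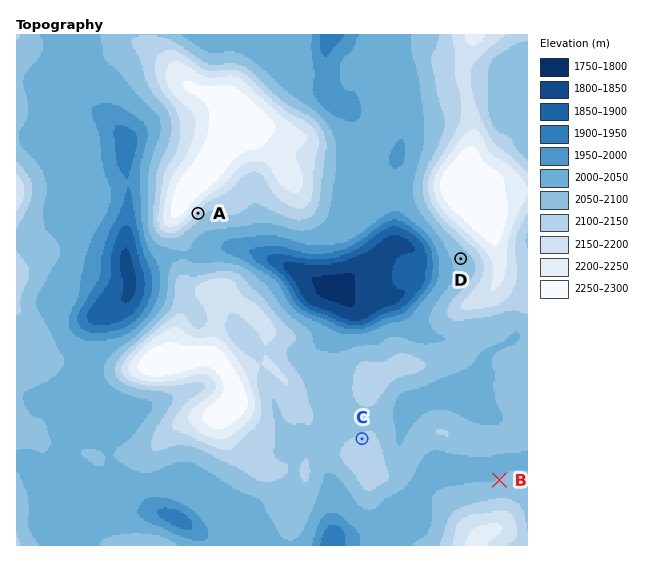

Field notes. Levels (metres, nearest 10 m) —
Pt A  2140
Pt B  2050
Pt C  2110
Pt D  2070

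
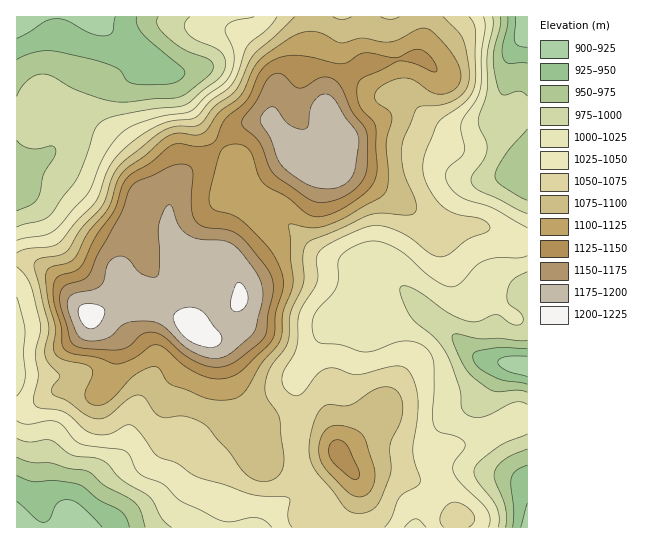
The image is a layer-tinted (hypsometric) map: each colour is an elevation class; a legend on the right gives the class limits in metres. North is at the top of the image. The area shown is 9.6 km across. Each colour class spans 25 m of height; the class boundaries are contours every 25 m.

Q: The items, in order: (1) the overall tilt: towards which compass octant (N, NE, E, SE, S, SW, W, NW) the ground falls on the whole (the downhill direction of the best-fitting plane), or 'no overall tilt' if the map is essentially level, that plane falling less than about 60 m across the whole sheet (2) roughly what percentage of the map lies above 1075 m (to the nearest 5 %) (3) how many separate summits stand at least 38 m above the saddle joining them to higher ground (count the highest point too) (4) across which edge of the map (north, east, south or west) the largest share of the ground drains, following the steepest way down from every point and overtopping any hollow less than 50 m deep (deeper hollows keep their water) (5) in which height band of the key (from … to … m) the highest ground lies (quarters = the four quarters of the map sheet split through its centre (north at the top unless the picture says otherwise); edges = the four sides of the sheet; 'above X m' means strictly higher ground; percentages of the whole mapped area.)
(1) On the whole the map has no overall tilt.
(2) Roughly 40 % of the ground is higher than 1075 m.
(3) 3 summits rise at least 38 m above their surroundings.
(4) Most of the ground drains across the eastern edge.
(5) The highest ground lies in the 1200–1225 m band.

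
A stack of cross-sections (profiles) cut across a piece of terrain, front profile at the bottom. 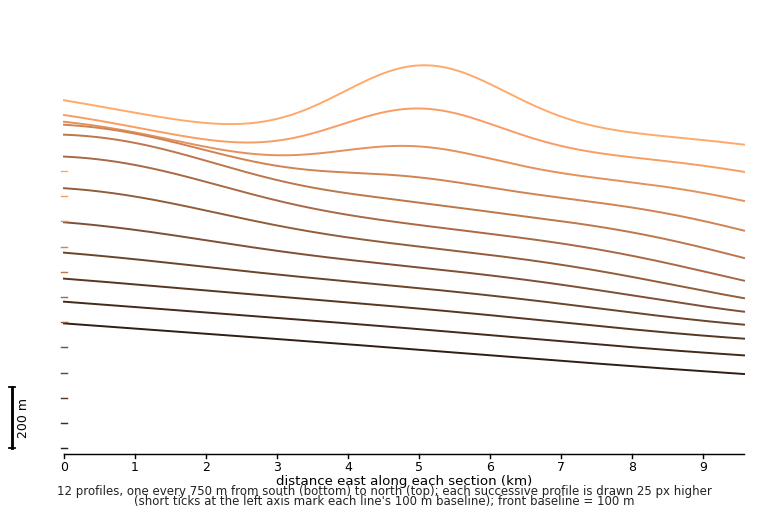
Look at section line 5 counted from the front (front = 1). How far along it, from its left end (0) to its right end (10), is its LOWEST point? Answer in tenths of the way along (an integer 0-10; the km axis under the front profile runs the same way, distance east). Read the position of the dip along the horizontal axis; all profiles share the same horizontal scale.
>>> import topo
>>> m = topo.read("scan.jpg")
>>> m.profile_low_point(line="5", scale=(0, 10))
10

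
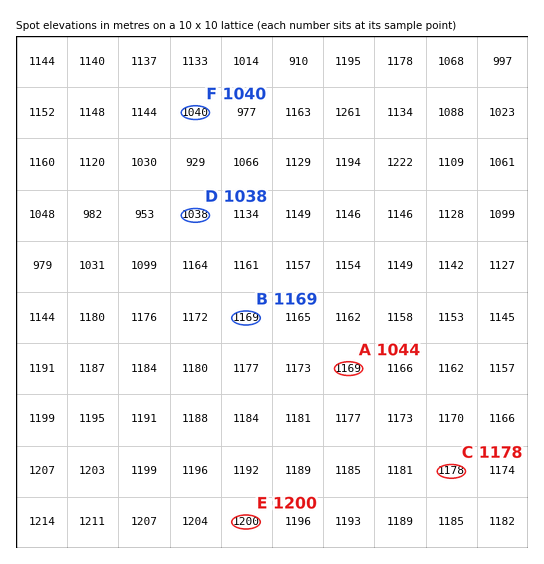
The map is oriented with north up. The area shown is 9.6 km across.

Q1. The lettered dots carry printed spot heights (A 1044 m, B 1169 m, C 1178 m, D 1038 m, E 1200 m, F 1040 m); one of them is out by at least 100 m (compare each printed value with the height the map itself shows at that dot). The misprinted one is A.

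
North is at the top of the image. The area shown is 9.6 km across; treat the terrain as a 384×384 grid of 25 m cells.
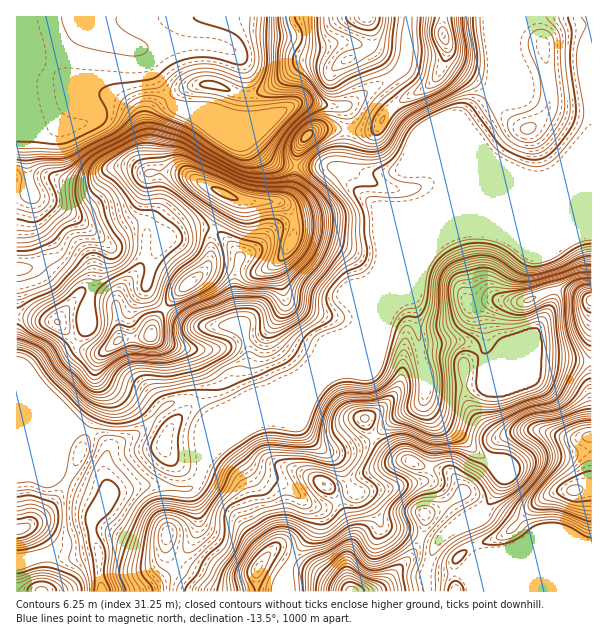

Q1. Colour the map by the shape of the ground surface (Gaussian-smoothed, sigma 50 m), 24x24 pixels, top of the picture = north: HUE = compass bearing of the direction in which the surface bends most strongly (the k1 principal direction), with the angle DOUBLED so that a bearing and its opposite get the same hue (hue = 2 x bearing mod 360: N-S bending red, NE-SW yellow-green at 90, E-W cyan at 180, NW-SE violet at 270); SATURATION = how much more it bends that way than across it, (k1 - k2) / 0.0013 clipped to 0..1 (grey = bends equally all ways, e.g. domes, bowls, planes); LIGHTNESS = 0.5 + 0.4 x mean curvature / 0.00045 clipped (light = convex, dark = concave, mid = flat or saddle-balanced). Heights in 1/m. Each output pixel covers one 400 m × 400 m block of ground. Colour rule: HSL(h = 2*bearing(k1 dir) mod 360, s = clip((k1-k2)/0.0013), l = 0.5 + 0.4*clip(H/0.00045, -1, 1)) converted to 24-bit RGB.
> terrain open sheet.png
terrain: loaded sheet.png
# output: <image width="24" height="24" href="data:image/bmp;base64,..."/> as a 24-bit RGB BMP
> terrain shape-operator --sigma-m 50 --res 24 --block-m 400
<image width="24" height="24" href="data:image/bmp;base64,Qk32BgAAAAAAADYAAAAoAAAAGAAAABgAAAABABgAAAAAAMAGAAATCwAAEwsAAAAAAAAAAAAAbYDBvJbEvYmdMRpko6h5lphsaZh2aICUc1Wjz6mSf6RXQkt2b6ywv9+/iqDc2IfKaVJ/UF+DrJhtf39/f39/f39/f39/f39/R2Uidn8/lptoMi5hd5WGroaHdKFwYHuISnB4t5R637HDO5ibVKi03NGiTzJuiFF204iiPWmHxpW1iWxwdH5lf39/f39/f39+xrrcWa6taZGOT1qOWXCIr4+fx8KxS1iKel1zR6ZnvLuLwJzJO05khJxLv1F5RDhNvYlJVYxRPX0+jFG42ZW7YnxFaFxBh2A7ool8s3WadGN6X3l3VHd2aLd/s6N6ZDiFtpWue5RzYYRMhWFAbUM4UZVGdlBNXEqzwcXZuIvAnW2TQo16YVbA7KDbhGqvlL67gHxbgmphnHlzZGp6b3lpdHxHgHdAOWVSkJVbpI6Ag2toilCDr9bXfWK8iFN4Zms0XoAme2tHmcKgeJ2uFzUzrEqR4bTUq460f39/fH1/r4iCWGV+fnSNj4SXjaKSaHOEP4dzsH2vpKvHlrXPqEpZaTQ6ZFmas6XW2OrwgJrbv4S4hCk8WDw8JkYioaU4paZef39/f39/kpBsgkhOVHhGYZFypJOHam55b35yOHM+h5xDV00ylS5wpoF7aK1ZLbNjorV4RCU3hjE+opHCp4Ldo7Dcn8TetrDSf39/fnZ6cTFFrq1ih62YTIRxiJRekmyAb35qe397fn90c311K2B4y8rg3Nnw02teKkYiXjlgh7ByUrOAQZaemq/HmUmSsJdXf3l+aCtKnV1nsNukZY2He1Jnc3tRYXxLa5Bveodla35ld392QXloW7QxQ0ck4WhyjEu2NzNev82DbmdOUGw+LkUda1BBvrGGUC85l1eSkMK96q+nTjYqb2QyVK9ggJ+sVZ+IWYuMkoJ5aYp2cH99en5sbHhkO5VBxEldQkmFz9Kwc2iDf39/Wl54VHxjvrZJU0KWYsuTWruQn1S80arx3NnybNjbQna4uGfBe0WdvIh4YH9LVG9YcH5tf39/TYeMs1J5iFN6nZNFk5RgcXlaTFhuckp9zryOYn7Lw7fVjGaUSG2KW6xTxKN95iAqJikUO1UiOEktrWNU1dOuR5uxbHqdeHiBX4N+ZFWYllWewLGcj2+ct2yhP5lIIUFW39SzUntdU3liyI+nV4ypuJeHMTpQ6rTW3L3obXq5lVK5MpdDrc5oT1xBRWFUe394f39/VGNyV0yRw9G0fI+sesbf4M/8XWT/2+/weXifWX56hphhYZ2Erl97VFyUUpp805ivon++QVm467noxqqGYpWGSGZ5XZV9d3t/cXh+MqKcwLSgq8G7YpxTGCYNOl4Zt79Na2SFn26bep2Eg0hRZ3FKpKB7UWxYgohSs0lFbWJAOXFO8t7ZfpOsUHmaYnGOc3B+f39/VH1fV306iYA5dzk5fXJyT3VRWIMuaX19ZH1viUpOi2NvjZt/iIthc1xqfW5Jik1EmLGNT4Byo9eAmI24X1+lWVKDeHd+f39/f39/f39+f398f39/f39/f39/f39/alducVhhpWWhk5Nmhmhgo5ZsakZzgLO81fP2zOP/zc3+2tf0mHPCjTaAfklsbpmac4qad4SEf39/f39/f39/f39/f39/gIB/Y2HCkqvSVUbZ79nyiJXDq67LdZjaz/z2u/bzMAkhKxIIsW4AMCARbkBBin9SW4FJgH9qhHl/f39/f39/fW1phIFhaoFsf39/b3NAXWM1Fk0pLs5/68Dwv73euu3kv8MwMAQDOi4aIzFy/8zdi0zERmyOun+obb5pRW5xf39/f39/fV90lG94kqKMbol6aX14gIJ7fnt5anxlKE0iIU8RvdsoWjkTSQ8RfW9wfn1xK2JMDalq/8zjbU+/iHSp462wJE4qQGo6eGNof2iJiKmjp5ClmoePYHOGgoF+fnyAgn+Edn+GWpJzo4lcjUxtlmdcVqRhbXC+tENgDycMfGgEbowzS3lYuHih77LrwHdRKWhKaKGAdoJzfXFsq6qMXlx/gX99fICBf4SEfYSDdoF1dHhraY+WjqG9gJi3W0dxt1Wvvo3Rk8fXwZiwWYRePHtHU0t26cDJcKG5SHuMfn1/gHGCoauEYVp4gIKAfYKAfYB+f318fnx5enx2dYBseH9cemxaXVBoVnWCrrCJo55hpZNws3eddqulNDhkx6p1qtanOjZ1eHWAhJCCpKWGW1x2goN/f4B+fHt9gXuAhH6Ef36Eg36Fg32HfXyIXWeDZ1aFpahvp3Rto3OOrbmLaaaKJytj1t+stLBoRDtoeX+AeJFzmol2bmWF"/>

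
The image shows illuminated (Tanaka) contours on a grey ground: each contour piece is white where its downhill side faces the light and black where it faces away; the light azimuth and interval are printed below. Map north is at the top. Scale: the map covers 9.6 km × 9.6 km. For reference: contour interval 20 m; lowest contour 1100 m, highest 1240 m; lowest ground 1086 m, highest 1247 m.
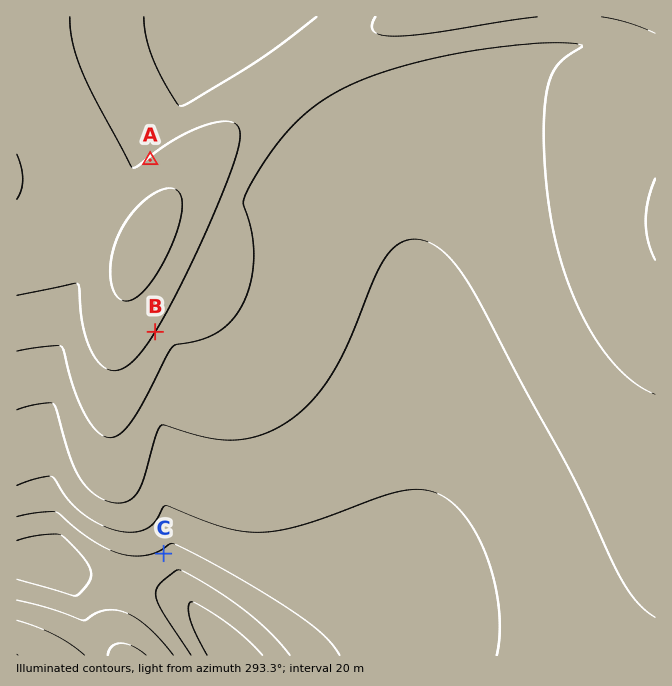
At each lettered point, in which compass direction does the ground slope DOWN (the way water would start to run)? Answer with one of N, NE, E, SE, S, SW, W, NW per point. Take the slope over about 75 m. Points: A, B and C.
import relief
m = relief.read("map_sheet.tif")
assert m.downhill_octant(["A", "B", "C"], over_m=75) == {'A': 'NW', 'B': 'SE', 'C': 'SE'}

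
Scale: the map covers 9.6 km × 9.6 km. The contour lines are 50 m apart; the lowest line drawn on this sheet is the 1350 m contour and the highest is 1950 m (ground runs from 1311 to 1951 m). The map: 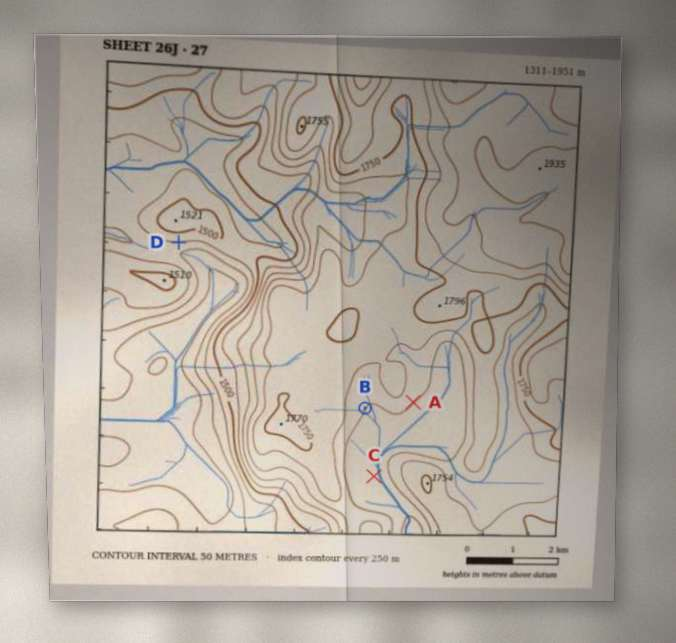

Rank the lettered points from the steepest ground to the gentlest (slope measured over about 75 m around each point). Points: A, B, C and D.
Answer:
D A B C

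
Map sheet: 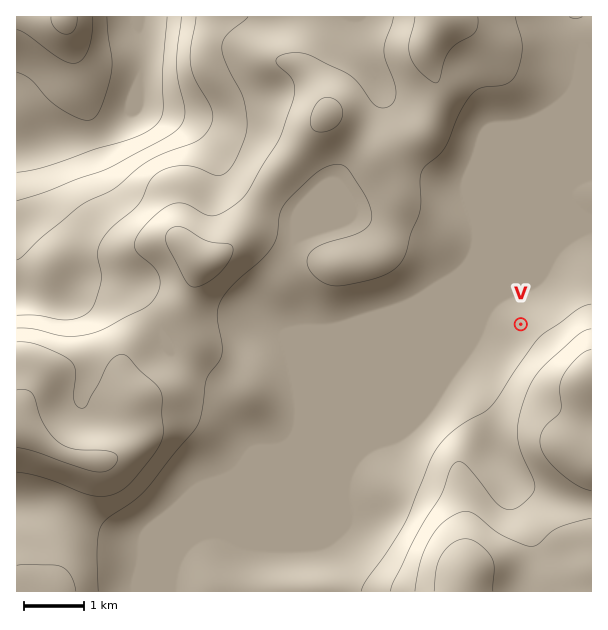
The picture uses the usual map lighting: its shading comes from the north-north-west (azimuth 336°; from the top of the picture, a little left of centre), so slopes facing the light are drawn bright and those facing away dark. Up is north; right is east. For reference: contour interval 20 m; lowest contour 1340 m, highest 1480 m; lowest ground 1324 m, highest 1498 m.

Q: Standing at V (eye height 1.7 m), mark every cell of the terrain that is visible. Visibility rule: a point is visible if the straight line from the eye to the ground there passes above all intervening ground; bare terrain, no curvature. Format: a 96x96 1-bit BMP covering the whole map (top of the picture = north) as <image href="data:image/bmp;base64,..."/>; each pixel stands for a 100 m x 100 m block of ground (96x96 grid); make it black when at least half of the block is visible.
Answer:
<image width="96" height="96" href="data:image/bmp;base64,Qk2+BAAAAAAAAD4AAAAoAAAAYAAAAGAAAAABAAEAAAAAAIAEAAATCwAAEwsAAAIAAAAAAAAA////AAAAAAAD//4A/D/gAAAAAAAD//8B///wAAAAAAA///+B///wAAAAAAD////D///gAAAAAAD////j//+AAAAeAAD////3//4AAAB/gAD///////4AAAD/gAD///////4AAAH/gAA///////8AAAP/AAAH//////+AAAf/AAAB///////AAAf/AAAAP//////AAAP+AAAAB//////gAAH+AAAAAP/////wAAD+AAAAAH/////4AAB+AAAAAH/////4AAB+AAAAAH/////8AAA8AAAAAH/////+AAA8AAAAAP/////+BwA8AAAAAP//////HwA8AAAAAf///////4B8AAAAAf/8/////4B8AAAAA////////8D4AAAB/////////+H4AAAH//////////P4AAAfgP//+D/////4AAA+AA//8D/////8AAA8AAf/8D/////8AAB4AAf/4H/////8AABwAAf/wP/////8AABwAAf/AP////5+AABwAA//Af////5/AAB4AA//Af//////gAB4AA//Af//////+AA8AB//A////////gA8AB//g////////8AeAD//x/////////geAD////////////w+AD4D//////////58ADwD//////////54ADgD//////////5gADAD//////////4AAAAD//////////4AAAAD//////////4AAAAH//////////4AAAAH//////////4AAAAH/////////n4AAAAH/58f/////nwAAAAH/wwP//////wAAAAH/ggP//////wAAAAD/gAP//////wAAAAD/AAH//////4AAAAD/AAH//////4AAAAB/AAD//////4AAAAB/AAAf/////4AAAAB/AAAD/////wAAAAB/AAAB/////wAAAACHAAAA/////4AAAAADAAAAf////8AAAAAAAAAAf////8AAAAAAAAAAf////8AAAAAAAAAAf////8AAAAAAAAAAf////8AAAAAAAAAAf////8AAAAAAAAAAf////8AAAAAAAAAAP////8AAAAAAAAAAP////8AAAAAAAAAAP////8AAAAAAAAAAP////8AAAAAAAAAAf////8AAAAAAAAAA/////8AAAAAAAAAA/////8AAAAAAAAAA/////8AAAAAAAAAAf////8AAAAAAAAAAH////8AAAAAAABgAB////8AAAAAAAB4AA////8AAAAAAAA8AAf///8AAAAAAAAeAAf///8AAAAAAAAOAAP///8AAAAAAAAGAAP///8AAAAAAAAAAAP///8AAAAAAAAAAAP///8AAAAAAAAAAAP///8AAAAAAAAAAAP///8AAAAAAAAAAAf///8AAAAAAAAAAA////8AAAAAAAAAAB////8AAAAAAAAAAD///38AAAAAAAAAAB///j8AAAAAAAAAAA//8D8AAAAAAAAAAAf/gA8AAAAAAAAAAAf+AAcAAAAAAAAAAAP+AAMAAAAAAAAAAAP8AAEAAAAAAAAAAADwAAA="/>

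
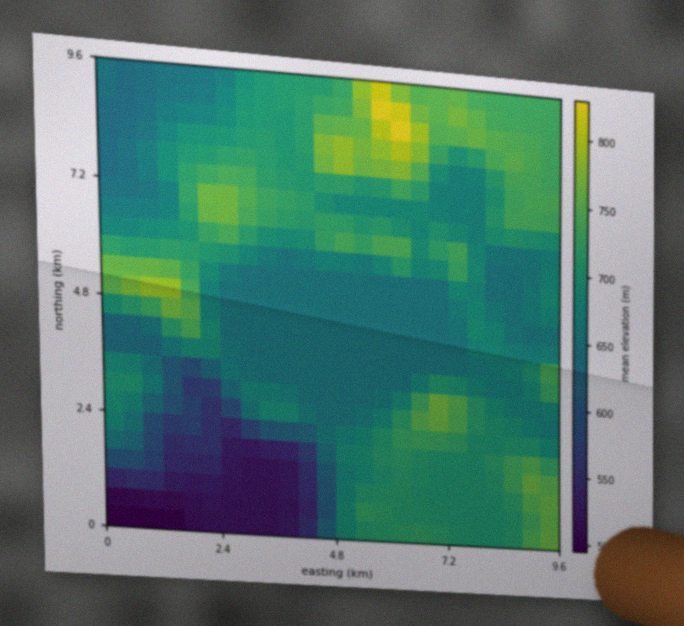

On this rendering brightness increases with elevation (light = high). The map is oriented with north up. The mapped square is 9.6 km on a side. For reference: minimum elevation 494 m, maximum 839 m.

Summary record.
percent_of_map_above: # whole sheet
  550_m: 93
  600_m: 89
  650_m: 69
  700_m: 41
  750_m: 10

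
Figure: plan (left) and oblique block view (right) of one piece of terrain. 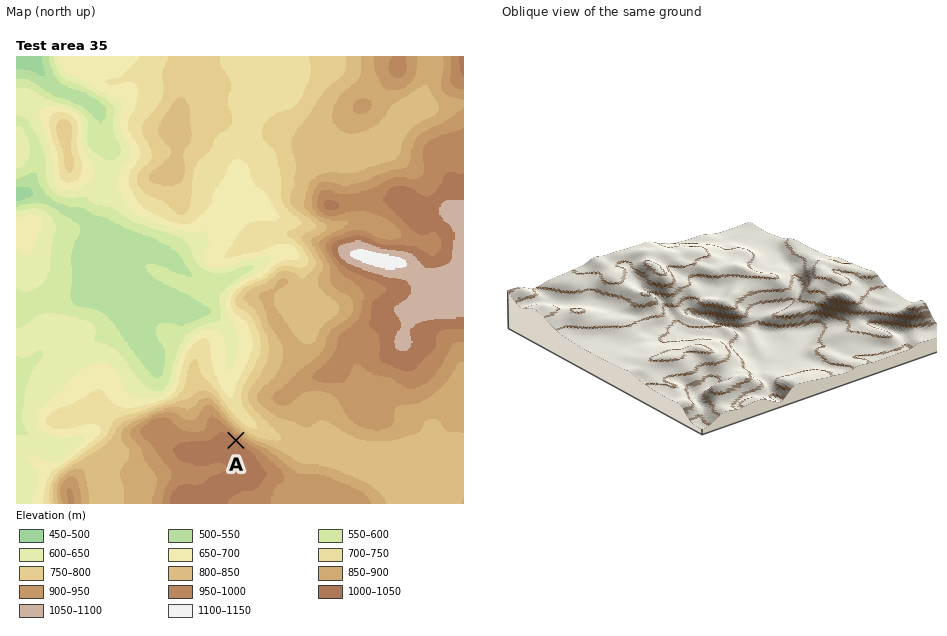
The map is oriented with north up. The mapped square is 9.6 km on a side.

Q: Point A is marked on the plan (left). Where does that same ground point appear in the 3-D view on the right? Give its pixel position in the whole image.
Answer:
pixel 815 273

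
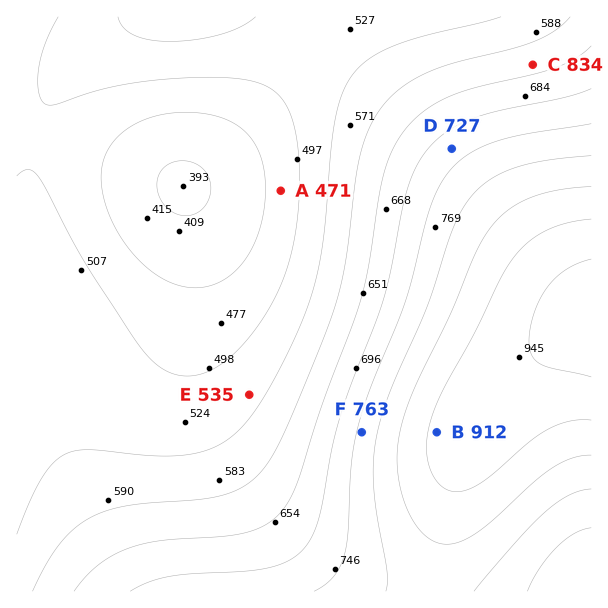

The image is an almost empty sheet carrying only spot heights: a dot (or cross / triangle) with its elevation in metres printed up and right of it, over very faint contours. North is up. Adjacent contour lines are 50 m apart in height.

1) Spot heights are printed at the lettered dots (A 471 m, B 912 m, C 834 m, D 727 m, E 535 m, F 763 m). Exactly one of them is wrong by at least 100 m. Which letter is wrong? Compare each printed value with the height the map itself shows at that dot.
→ C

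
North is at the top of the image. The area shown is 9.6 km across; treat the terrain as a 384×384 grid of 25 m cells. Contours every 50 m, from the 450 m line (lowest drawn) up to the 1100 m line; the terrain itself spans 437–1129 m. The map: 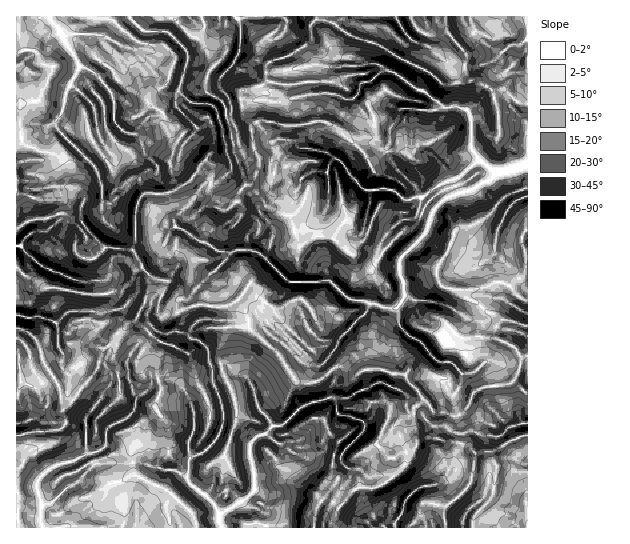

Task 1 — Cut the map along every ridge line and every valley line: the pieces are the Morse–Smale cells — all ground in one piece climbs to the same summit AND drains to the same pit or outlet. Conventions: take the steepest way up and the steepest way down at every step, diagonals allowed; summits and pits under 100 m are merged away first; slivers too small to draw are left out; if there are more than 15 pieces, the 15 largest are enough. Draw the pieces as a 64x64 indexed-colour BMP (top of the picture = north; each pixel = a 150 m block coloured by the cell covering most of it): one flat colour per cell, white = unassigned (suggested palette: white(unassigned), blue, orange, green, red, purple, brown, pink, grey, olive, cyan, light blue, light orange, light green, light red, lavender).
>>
<image width="64" height="64" href="data:image/bmp;base64,Qk12CAAAAAAAAHYAAAAoAAAAQAAAAEAAAAABAAQAAAAAAAAIAAATCwAAEwsAABAAAAAAAAAA////ALR3HwAOf/8ALKAsACgn1gC9Z5QAS1aMAMJ34wB/f38AIr28AM++FwDox64AeLv/AIrfmACWmP8A1bDFAFVVVVVVVVVVVVIiIiIiIiZmZmAAmZmZkAAAmczMzMzMVVVVVVVVVVVVUiIiIiIiJmZmYACZmZmZAACZzMzMzMxVVVVVVVVVVVVSIiIiIiJmZmZmAJmZmZkAAJnMzMzMzFVVVVVVVVVVVVIiIiIiJmZmZmYGaZmZmZAAmZzMzMzMVVVVVVVVVVVVUiIiIiIiZmZmZmZmmZmZmQCZmczMzMxVVVVVVVVVVVIiIiIiIiJmZmZmZmZmZpmZmZmZnMzMzFVVVVVVVVVSIiIiIiIiImZmZmZmZmZmaZmZmZmczMzMVVVVVVVVVVIiIiIiIiIiZmZmZmZmZmZpmZmZmZzMzMxVVVVVVVVVIiIiIiIiIiIiZmZmZmZmZmmZmZmZnMzMwFVVVVVVVVUiIiIiIiIiIiImZmZmZmZmZmmZmZmezMwAVVVVVVVVVVIiIiIiIiIiIiZmZmZmZmZmZpmZme7u4ABVVVVVVVVVUiIiIiIiIiIiZmZmZmZmZmZm7u7u7u7gAAAAAFVVVVVSIiIiIiIiIiJmZmZmZmZmZmbu7u7u7u4AAAAAVVVVVVUiIiIiIiIiIiJmZmZmZmZmZu7u7u7u7u4AAABVVVVVVVIiIiIiIiIiIiZmZmZmZmZm7uMz7u7u7gAAAIVVVVVVUiIiIiIiIiIiIiZmZmZmZmbuMzM+7u7uAAAAhVVVVVVVIiIiIiIiIiIiIiZmZmZmZmMzMz7u7u4AAAiIVVVVVVUiIiIiIiIiIiIiJmZmZmZmMzMzM+7u4AiICIiFVVVVVSIiIiIiIiIiIREiZmZmZmMzMzMzMzMACIiIiIhVAFVVIiIiIiIiIiIRERJmNmZjMzMzMzMzMzCIiIiIiFAAVVUiIiIiIiIiIhEREzMzMzMzMzMzMzMzMIiIiIiIgABVVSIiIiIiIiIhERETMzMzMzMzMzMzMzMziIiIiIiAAAVVIiIiIiIiIhEREREzMzMzMzMzMzMzMzOIiIiIiIAAAFUiIiIiIiIhERERETMzMzMzMzMzMzMzM4iIiIiIAAAAAgACIiIiIhEREREREzMzMzMzMzMzMzMziIiAAAAAAAAAAAIiIiIhERERERERMzMzMzMzMzMzMzCIiIgAAAAAAAAAAiIiIiERERERERETMzMzMzMzMzMAAIiIiIiIgAAAAKoRIiIiEREREREREREzEzMzMzMzAAAAiIiIiIiIAAAAqqERERERERERERERERERMzMzMzAAAACIiIiAAAAAAACqqhERERERERERERERERETMzMzAAAAAIiAAAAADd0AAAqqoRERERERERERERERETMzMzMzMAAAgAAA3d3d3dAKqqqqERERERERERERERERMzMzMzMzAAAAAN3d3d3d3aqqqqqhEREREREREREREREzMzMzMzMAAADd3d3d3d3aqqqqqqoRERERERERERERETMzMzMzMzAADd3d3d3d3dqqqqqqqhEREREREREREREREzMzMzMzAAAN3d3d3dd3eqqqqqoRERERERERERERERERMzMzMzMAAA3d3d3dd3d6qqqqERERERERERERERERERETMzMzMwAAAADd3dd3d3qqqhERERERERERERERERERERMzMzMzAAAAAA3dd3d3eqqqERERERERERERERERERERETMzMzMwAAAAAAB3d3d6qqqhERERERERERERERERERERMzMzMzAAAAAAAHd3d3qqqqoRERERERERERERERERERETMzMzMwAAAAAAd3d3d6qqqhEURBEREREREREREREREREzMzMzMwAAAAd3d3d3d3eqoUREERERERERERERERERERETMzMzAAAAB3d3d3d3d3eqdERPERERERERERERERERERETMzMAAAB3d3d3d3d3d3p3dP8RERERERERERERERERERETMwAAAHd3d3d3d3d3end0/xERERERERERERERERERERERAAAHd3d3d3d3d3d3d0T/EREREREREREREREREREREREARHd3d3d3d3d3d3d3T/8REREREREREREREREREREREQREd3d3d3d3d3d3d3dP/xERERERERERERERERERERERRER3d3d3d0d3d3d3d0/xERERERERERERERERERERERFEREd3d3d0RHd3d0R3T/EREREREREREREREREREREREURER3d3d0RER3d0RET/8RERERERERERERERERERERERREREd3d3RERER0RERP8RERERERERERERERERERERERFERER3d3dERERERERE/xERERERERERERERERERERERu0RERHd3d0RERERERP//ERERERERERERERERERERERu7RERER3d0RERERERE////8RERERERERERERERERG7u7tERERHd0RERERERET////xEREREREREREREQAAu7u7u0RERER0RERERERERP//AAAAARERERERABEAAAC7u7u7RERERERERERERERE//AAAAAAAAAAAAAAAAAAALu7u7tERERERERERERERET//wAAAAAAAAAAAAAAAAAAu7u7u0RERERERERERERET///AAAAAAAAAAAAAAAAAAu7u7u7RERERERERERERERP//8AAAAAAAAAAAAAAAAAu7u7u7tERERERERERERERE///wAAAAAAAAAAAAAAAAC7u7u7u0RERERERERERERET///AAAAAAAAAAAAAAAAALu7u7u7"/>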